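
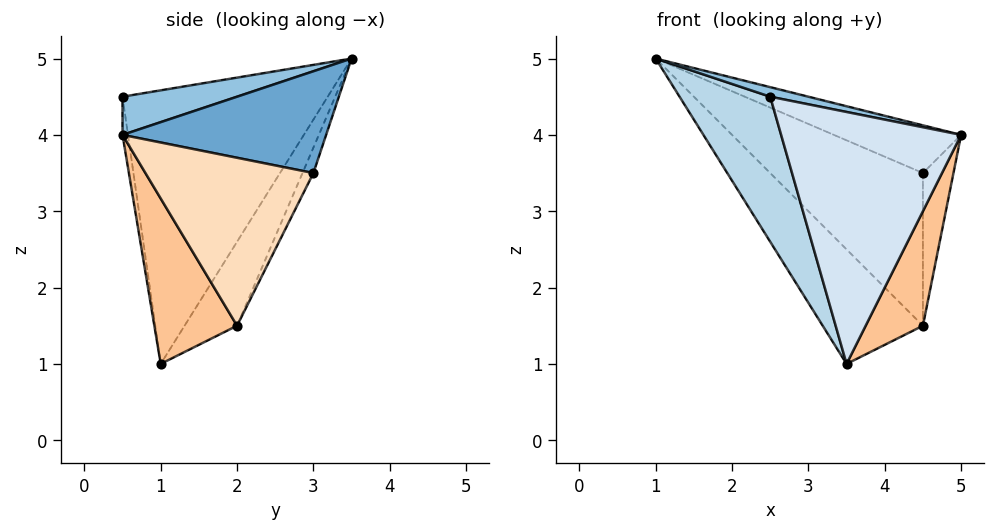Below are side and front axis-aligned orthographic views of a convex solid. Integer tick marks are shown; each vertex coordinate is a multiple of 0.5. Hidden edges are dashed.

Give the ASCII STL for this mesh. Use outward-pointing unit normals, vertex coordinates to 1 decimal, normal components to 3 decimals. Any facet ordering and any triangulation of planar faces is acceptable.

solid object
 facet normal 0.411 0.257 0.874
  outer loop
   vertex 4.5 3.0 3.5
   vertex 1.0 3.5 5.0
   vertex 5.0 0.5 4.0
  endloop
 endfacet
 facet normal 0.196 -0.065 0.978
  outer loop
   vertex 2.5 0.5 4.5
   vertex 5.0 0.5 4.0
   vertex 1.0 3.5 5.0
  endloop
 endfacet
 facet normal -0.871 -0.385 -0.304
  outer loop
   vertex 2.5 0.5 4.5
   vertex 1.0 3.5 5.0
   vertex 3.5 1.0 1.0
  endloop
 endfacet
 facet normal -0.030 -0.988 -0.150
  outer loop
   vertex 2.5 0.5 4.5
   vertex 3.5 1.0 1.0
   vertex 5.0 0.5 4.0
  endloop
 endfacet
 facet normal -0.355 0.677 -0.645
  outer loop
   vertex 4.5 2.0 1.5
   vertex 3.5 1.0 1.0
   vertex 1.0 3.5 5.0
  endloop
 endfacet
 facet normal -0.064 0.893 -0.446
  outer loop
   vertex 4.5 2.0 1.5
   vertex 1.0 3.5 5.0
   vertex 4.5 3.0 3.5
  endloop
 endfacet
 facet normal 0.734 -0.508 -0.451
  outer loop
   vertex 4.5 2.0 1.5
   vertex 5.0 0.5 4.0
   vertex 3.5 1.0 1.0
  endloop
 endfacet
 facet normal 0.980 0.178 -0.089
  outer loop
   vertex 4.5 2.0 1.5
   vertex 4.5 3.0 3.5
   vertex 5.0 0.5 4.0
  endloop
 endfacet
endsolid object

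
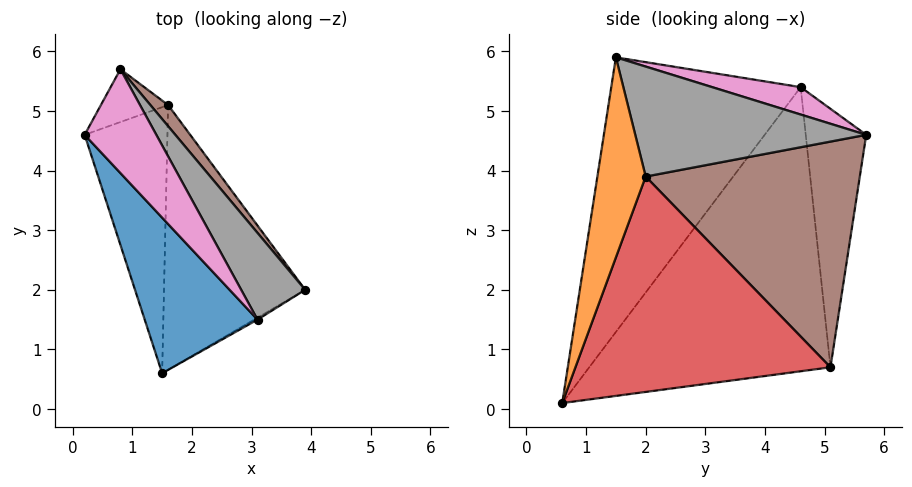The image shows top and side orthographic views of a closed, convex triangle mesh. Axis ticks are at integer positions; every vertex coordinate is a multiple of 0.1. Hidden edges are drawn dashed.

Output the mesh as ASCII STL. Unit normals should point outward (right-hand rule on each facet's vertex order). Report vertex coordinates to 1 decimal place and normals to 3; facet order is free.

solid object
 facet normal -0.721 -0.627 0.296
  outer loop
   vertex 3.1 1.5 5.9
   vertex 0.2 4.6 5.4
   vertex 1.5 0.6 0.1
  endloop
 endfacet
 facet normal 0.514 -0.858 -0.009
  outer loop
   vertex 3.1 1.5 5.9
   vertex 1.5 0.6 0.1
   vertex 3.9 2.0 3.9
  endloop
 endfacet
 facet normal -0.958 0.059 -0.279
  outer loop
   vertex 1.6 5.1 0.7
   vertex 1.5 0.6 0.1
   vertex 0.2 4.6 5.4
  endloop
 endfacet
 facet normal 0.835 0.054 -0.547
  outer loop
   vertex 1.6 5.1 0.7
   vertex 3.9 2.0 3.9
   vertex 1.5 0.6 0.1
  endloop
 endfacet
 facet normal -0.915 0.326 -0.238
  outer loop
   vertex 0.8 5.7 4.6
   vertex 1.6 5.1 0.7
   vertex 0.2 4.6 5.4
  endloop
 endfacet
 facet normal 0.771 0.634 0.061
  outer loop
   vertex 0.8 5.7 4.6
   vertex 3.9 2.0 3.9
   vertex 1.6 5.1 0.7
  endloop
 endfacet
 facet normal 0.321 0.436 0.841
  outer loop
   vertex 0.8 5.7 4.6
   vertex 0.2 4.6 5.4
   vertex 3.1 1.5 5.9
  endloop
 endfacet
 facet normal 0.732 0.532 0.426
  outer loop
   vertex 0.8 5.7 4.6
   vertex 3.1 1.5 5.9
   vertex 3.9 2.0 3.9
  endloop
 endfacet
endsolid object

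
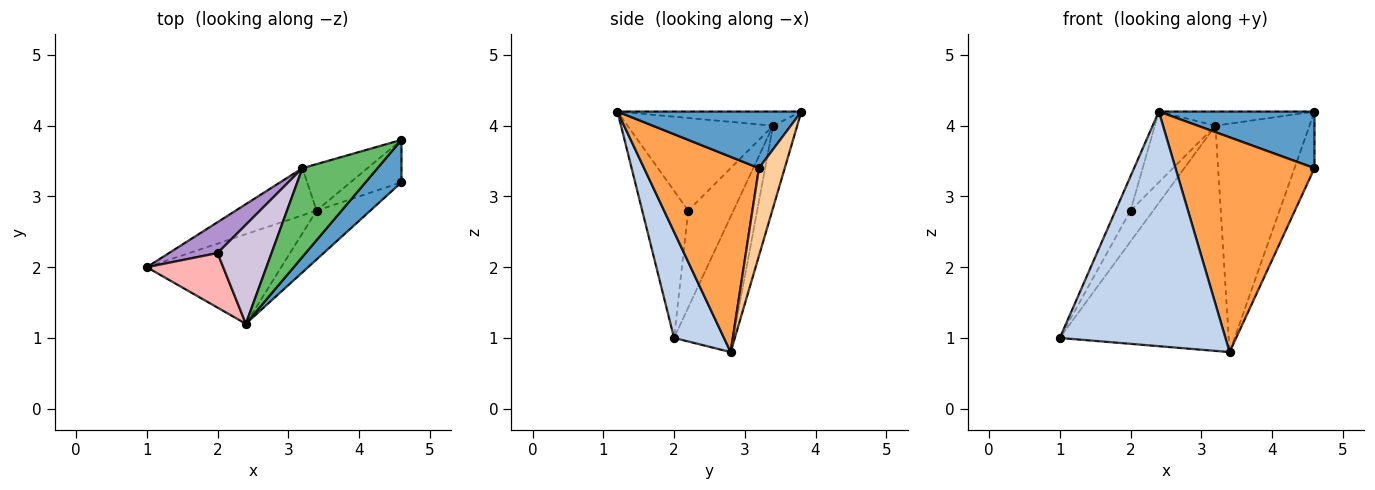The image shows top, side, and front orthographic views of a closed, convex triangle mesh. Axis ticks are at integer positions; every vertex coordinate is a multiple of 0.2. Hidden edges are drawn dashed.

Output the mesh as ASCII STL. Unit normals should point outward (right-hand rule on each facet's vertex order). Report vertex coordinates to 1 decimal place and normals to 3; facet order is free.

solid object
 facet normal 0.687 -0.581 0.436
  outer loop
   vertex 4.6 3.8 4.2
   vertex 2.4 1.2 4.2
   vertex 4.6 3.2 3.4
  endloop
 endfacet
 facet normal 0.271 -0.899 -0.343
  outer loop
   vertex 3.4 2.8 0.8
   vertex 2.4 1.2 4.2
   vertex 1.0 2.0 1.0
  endloop
 endfacet
 facet normal 0.627 -0.759 -0.173
  outer loop
   vertex 3.4 2.8 0.8
   vertex 4.6 3.2 3.4
   vertex 2.4 1.2 4.2
  endloop
 endfacet
 facet normal 0.719 0.556 -0.417
  outer loop
   vertex 3.4 2.8 0.8
   vertex 4.6 3.8 4.2
   vertex 4.6 3.2 3.4
  endloop
 endfacet
 facet normal -0.183 0.155 0.971
  outer loop
   vertex 3.2 3.4 4.0
   vertex 2.4 1.2 4.2
   vertex 4.6 3.8 4.2
  endloop
 endfacet
 facet normal -0.325 0.926 -0.194
  outer loop
   vertex 3.2 3.4 4.0
   vertex 3.4 2.8 0.8
   vertex 1.0 2.0 1.0
  endloop
 endfacet
 facet normal -0.244 0.950 -0.193
  outer loop
   vertex 3.2 3.4 4.0
   vertex 4.6 3.8 4.2
   vertex 3.4 2.8 0.8
  endloop
 endfacet
 facet normal -0.852 0.279 0.443
  outer loop
   vertex 2.0 2.2 2.8
   vertex 1.0 2.0 1.0
   vertex 2.4 1.2 4.2
  endloop
 endfacet
 facet normal -0.816 0.408 0.408
  outer loop
   vertex 2.0 2.2 2.8
   vertex 3.2 3.4 4.0
   vertex 1.0 2.0 1.0
  endloop
 endfacet
 facet normal -0.813 0.339 0.474
  outer loop
   vertex 2.0 2.2 2.8
   vertex 2.4 1.2 4.2
   vertex 3.2 3.4 4.0
  endloop
 endfacet
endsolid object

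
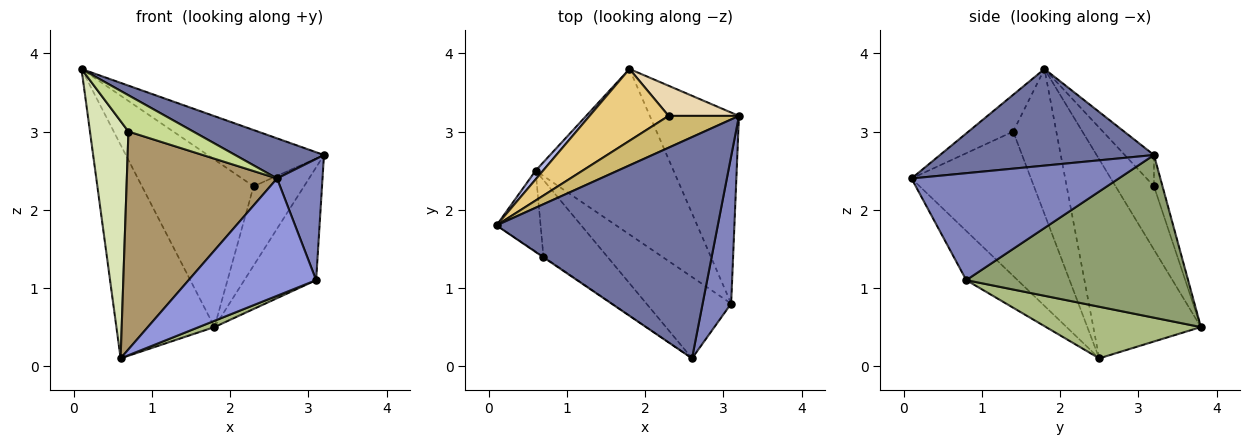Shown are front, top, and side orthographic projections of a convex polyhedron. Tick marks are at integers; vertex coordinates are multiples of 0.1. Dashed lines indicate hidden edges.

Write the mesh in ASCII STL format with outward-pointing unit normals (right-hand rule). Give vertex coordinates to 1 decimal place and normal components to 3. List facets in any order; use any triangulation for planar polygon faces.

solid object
 facet normal 0.395 -0.164 0.904
  outer loop
   vertex 2.6 0.1 2.4
   vertex 3.2 3.2 2.7
   vertex 0.1 1.8 3.8
  endloop
 endfacet
 facet normal 0.945 -0.207 0.252
  outer loop
   vertex 3.1 0.8 1.1
   vertex 3.2 3.2 2.7
   vertex 2.6 0.1 2.4
  endloop
 endfacet
 facet normal -0.314 -0.780 -0.541
  outer loop
   vertex 3.1 0.8 1.1
   vertex 2.6 0.1 2.4
   vertex 0.6 2.5 0.1
  endloop
 endfacet
 facet normal -0.739 0.673 0.028
  outer loop
   vertex 1.8 3.8 0.5
   vertex 0.6 2.5 0.1
   vertex 0.1 1.8 3.8
  endloop
 endfacet
 facet normal 0.844 0.273 -0.462
  outer loop
   vertex 1.8 3.8 0.5
   vertex 3.2 3.2 2.7
   vertex 3.1 0.8 1.1
  endloop
 endfacet
 facet normal 0.350 -0.035 -0.936
  outer loop
   vertex 1.8 3.8 0.5
   vertex 3.1 0.8 1.1
   vertex 0.6 2.5 0.1
  endloop
 endfacet
 facet normal -0.568 -0.823 -0.014
  outer loop
   vertex 0.7 1.4 3.0
   vertex 2.6 0.1 2.4
   vertex 0.1 1.8 3.8
  endloop
 endfacet
 facet normal -0.728 -0.649 -0.221
  outer loop
   vertex 0.7 1.4 3.0
   vertex 0.1 1.8 3.8
   vertex 0.6 2.5 0.1
  endloop
 endfacet
 facet normal -0.600 -0.755 -0.266
  outer loop
   vertex 0.7 1.4 3.0
   vertex 0.6 2.5 0.1
   vertex 2.6 0.1 2.4
  endloop
 endfacet
 facet normal -0.214 0.851 0.481
  outer loop
   vertex 2.3 3.2 2.3
   vertex 0.1 1.8 3.8
   vertex 3.2 3.2 2.7
  endloop
 endfacet
 facet normal -0.301 0.876 0.376
  outer loop
   vertex 2.3 3.2 2.3
   vertex 1.8 3.8 0.5
   vertex 0.1 1.8 3.8
  endloop
 endfacet
 facet normal -0.156 0.923 0.351
  outer loop
   vertex 2.3 3.2 2.3
   vertex 3.2 3.2 2.7
   vertex 1.8 3.8 0.5
  endloop
 endfacet
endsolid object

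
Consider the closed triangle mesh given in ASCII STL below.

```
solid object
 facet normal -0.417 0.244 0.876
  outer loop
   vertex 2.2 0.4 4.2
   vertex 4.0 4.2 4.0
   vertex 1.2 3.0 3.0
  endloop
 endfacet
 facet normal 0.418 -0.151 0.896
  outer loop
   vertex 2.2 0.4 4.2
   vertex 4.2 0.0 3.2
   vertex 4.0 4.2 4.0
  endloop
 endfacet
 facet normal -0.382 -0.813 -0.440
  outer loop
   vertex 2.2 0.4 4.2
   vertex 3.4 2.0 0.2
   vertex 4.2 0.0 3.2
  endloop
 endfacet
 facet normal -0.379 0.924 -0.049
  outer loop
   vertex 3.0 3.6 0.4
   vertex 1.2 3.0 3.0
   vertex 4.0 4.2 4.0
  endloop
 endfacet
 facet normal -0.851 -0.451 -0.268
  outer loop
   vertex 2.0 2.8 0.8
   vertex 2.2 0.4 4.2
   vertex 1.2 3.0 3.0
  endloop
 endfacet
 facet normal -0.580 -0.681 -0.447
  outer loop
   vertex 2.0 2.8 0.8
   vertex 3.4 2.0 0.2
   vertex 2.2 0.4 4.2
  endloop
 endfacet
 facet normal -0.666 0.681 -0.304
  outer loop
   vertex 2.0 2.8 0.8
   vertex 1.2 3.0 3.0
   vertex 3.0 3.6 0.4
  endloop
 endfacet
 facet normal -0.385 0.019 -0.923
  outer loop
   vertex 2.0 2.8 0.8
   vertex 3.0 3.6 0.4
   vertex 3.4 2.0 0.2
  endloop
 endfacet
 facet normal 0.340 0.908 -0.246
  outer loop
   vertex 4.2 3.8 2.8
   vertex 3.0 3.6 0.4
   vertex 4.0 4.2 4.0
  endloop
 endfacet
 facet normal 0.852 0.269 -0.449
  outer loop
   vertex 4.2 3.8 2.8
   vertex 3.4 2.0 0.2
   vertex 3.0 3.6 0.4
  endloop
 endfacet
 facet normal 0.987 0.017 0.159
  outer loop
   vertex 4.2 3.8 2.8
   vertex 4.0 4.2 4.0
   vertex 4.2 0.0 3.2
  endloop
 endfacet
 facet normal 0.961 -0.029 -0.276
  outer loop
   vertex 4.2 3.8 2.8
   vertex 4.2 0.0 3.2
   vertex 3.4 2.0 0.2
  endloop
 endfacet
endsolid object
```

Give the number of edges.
18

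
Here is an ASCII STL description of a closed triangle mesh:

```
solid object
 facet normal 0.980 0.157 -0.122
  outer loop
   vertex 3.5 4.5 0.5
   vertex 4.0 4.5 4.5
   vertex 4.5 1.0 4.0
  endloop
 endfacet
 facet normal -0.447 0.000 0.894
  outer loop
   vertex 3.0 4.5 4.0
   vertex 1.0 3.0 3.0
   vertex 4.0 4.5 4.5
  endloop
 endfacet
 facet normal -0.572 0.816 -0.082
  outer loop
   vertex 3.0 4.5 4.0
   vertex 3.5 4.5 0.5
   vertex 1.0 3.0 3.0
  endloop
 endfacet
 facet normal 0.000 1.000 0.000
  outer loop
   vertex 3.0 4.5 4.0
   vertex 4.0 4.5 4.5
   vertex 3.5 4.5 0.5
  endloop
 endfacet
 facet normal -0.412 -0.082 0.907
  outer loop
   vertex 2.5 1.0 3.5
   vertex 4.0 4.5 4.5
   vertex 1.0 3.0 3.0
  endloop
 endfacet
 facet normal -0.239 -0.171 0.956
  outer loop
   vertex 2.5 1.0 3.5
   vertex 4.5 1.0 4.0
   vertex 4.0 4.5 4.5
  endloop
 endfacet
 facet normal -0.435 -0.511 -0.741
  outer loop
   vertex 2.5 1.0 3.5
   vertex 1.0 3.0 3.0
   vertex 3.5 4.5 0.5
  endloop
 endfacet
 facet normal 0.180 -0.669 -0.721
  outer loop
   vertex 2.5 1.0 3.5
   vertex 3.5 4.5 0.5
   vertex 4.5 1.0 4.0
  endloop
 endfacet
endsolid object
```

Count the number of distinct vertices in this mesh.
6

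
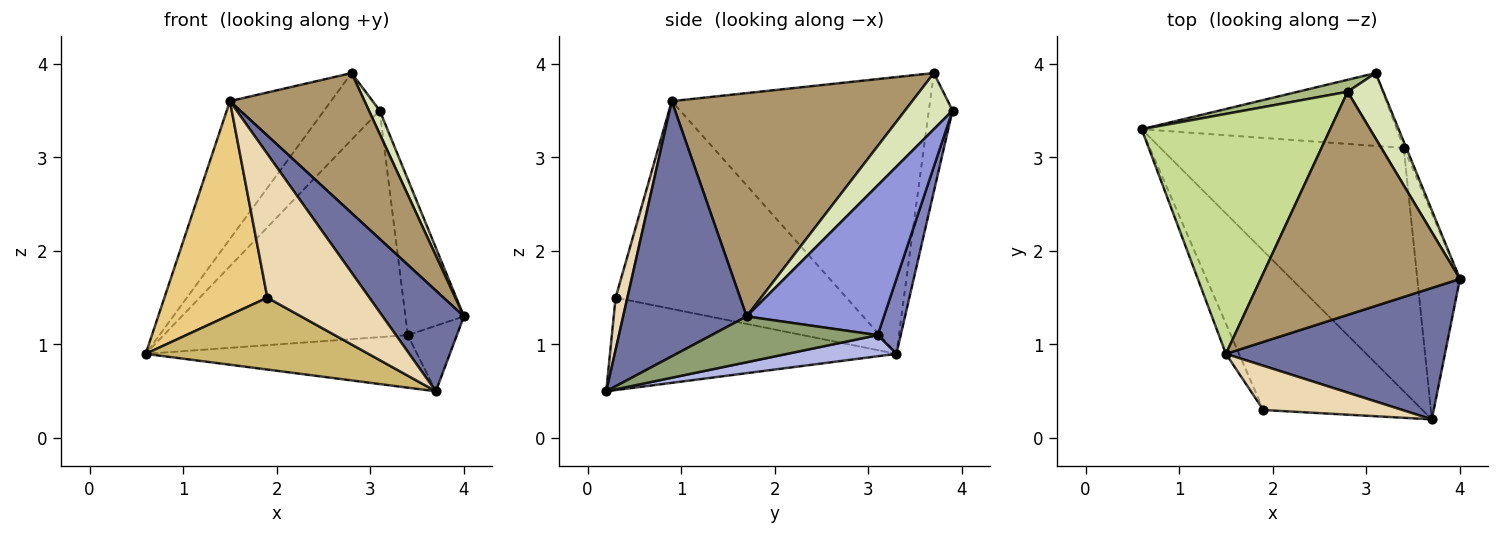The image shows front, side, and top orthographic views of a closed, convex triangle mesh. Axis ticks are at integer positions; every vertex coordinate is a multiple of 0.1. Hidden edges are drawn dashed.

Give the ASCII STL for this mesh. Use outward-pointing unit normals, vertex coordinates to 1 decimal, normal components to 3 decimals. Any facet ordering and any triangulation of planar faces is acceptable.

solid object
 facet normal 0.679 -0.447 0.583
  outer loop
   vertex 1.5 0.9 3.6
   vertex 3.7 0.2 0.5
   vertex 4.0 1.7 1.3
  endloop
 endfacet
 facet normal 0.090 0.948 -0.305
  outer loop
   vertex 3.4 3.1 1.1
   vertex 0.6 3.3 0.9
   vertex 3.1 3.9 3.5
  endloop
 endfacet
 facet normal 0.920 0.392 -0.016
  outer loop
   vertex 3.4 3.1 1.1
   vertex 3.1 3.9 3.5
   vertex 4.0 1.7 1.3
  endloop
 endfacet
 facet normal 0.085 0.210 -0.974
  outer loop
   vertex 3.4 3.1 1.1
   vertex 3.7 0.2 0.5
   vertex 0.6 3.3 0.9
  endloop
 endfacet
 facet normal 0.716 0.212 -0.665
  outer loop
   vertex 3.4 3.1 1.1
   vertex 4.0 1.7 1.3
   vertex 3.7 0.2 0.5
  endloop
 endfacet
 facet normal -0.387 0.907 0.163
  outer loop
   vertex 2.8 3.7 3.9
   vertex 3.1 3.9 3.5
   vertex 0.6 3.3 0.9
  endloop
 endfacet
 facet normal -0.786 0.308 0.536
  outer loop
   vertex 2.8 3.7 3.9
   vertex 0.6 3.3 0.9
   vertex 1.5 0.9 3.6
  endloop
 endfacet
 facet normal 0.829 -0.188 0.527
  outer loop
   vertex 2.8 3.7 3.9
   vertex 4.0 1.7 1.3
   vertex 3.1 3.9 3.5
  endloop
 endfacet
 facet normal 0.689 -0.385 0.614
  outer loop
   vertex 2.8 3.7 3.9
   vertex 1.5 0.9 3.6
   vertex 4.0 1.7 1.3
  endloop
 endfacet
 facet normal -0.468 -0.364 -0.806
  outer loop
   vertex 1.9 0.3 1.5
   vertex 0.6 3.3 0.9
   vertex 3.7 0.2 0.5
  endloop
 endfacet
 facet normal -0.912 -0.407 -0.058
  outer loop
   vertex 1.9 0.3 1.5
   vertex 1.5 0.9 3.6
   vertex 0.6 3.3 0.9
  endloop
 endfacet
 facet normal 0.110 -0.950 0.292
  outer loop
   vertex 1.9 0.3 1.5
   vertex 3.7 0.2 0.5
   vertex 1.5 0.9 3.6
  endloop
 endfacet
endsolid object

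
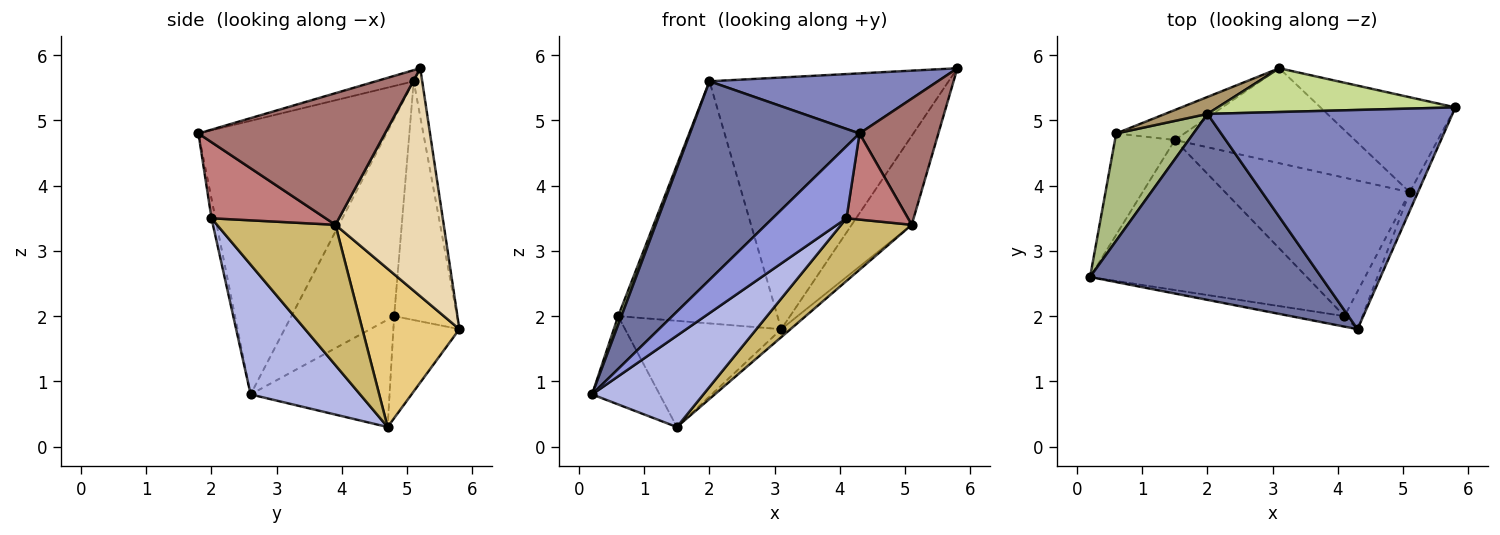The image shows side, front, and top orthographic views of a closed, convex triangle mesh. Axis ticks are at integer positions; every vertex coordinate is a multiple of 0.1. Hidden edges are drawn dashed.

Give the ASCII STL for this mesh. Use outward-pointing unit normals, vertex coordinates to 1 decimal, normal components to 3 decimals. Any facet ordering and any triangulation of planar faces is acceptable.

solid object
 facet normal -0.629 -0.567 0.531
  outer loop
   vertex 2.0 5.1 5.6
   vertex 0.2 2.6 0.8
   vertex 4.3 1.8 4.8
  endloop
 endfacet
 facet normal -0.044 -0.264 0.964
  outer loop
   vertex 2.0 5.1 5.6
   vertex 4.3 1.8 4.8
   vertex 5.8 5.2 5.8
  endloop
 endfacet
 facet normal -0.052 -0.988 -0.144
  outer loop
   vertex 4.1 2.0 3.5
   vertex 4.3 1.8 4.8
   vertex 0.2 2.6 0.8
  endloop
 endfacet
 facet normal 0.455 -0.463 -0.761
  outer loop
   vertex 4.1 2.0 3.5
   vertex 0.2 2.6 0.8
   vertex 1.5 4.7 0.3
  endloop
 endfacet
 facet normal -0.804 0.391 -0.449
  outer loop
   vertex 0.6 4.8 2.0
   vertex 1.5 4.7 0.3
   vertex 0.2 2.6 0.8
  endloop
 endfacet
 facet normal -0.931 -0.030 0.364
  outer loop
   vertex 0.6 4.8 2.0
   vertex 0.2 2.6 0.8
   vertex 2.0 5.1 5.6
  endloop
 endfacet
 facet normal -0.035 0.985 0.171
  outer loop
   vertex 3.1 5.8 1.8
   vertex 2.0 5.1 5.6
   vertex 5.8 5.2 5.8
  endloop
 endfacet
 facet normal -0.377 0.891 -0.252
  outer loop
   vertex 3.1 5.8 1.8
   vertex 1.5 4.7 0.3
   vertex 0.6 4.8 2.0
  endloop
 endfacet
 facet normal -0.366 0.928 0.065
  outer loop
   vertex 3.1 5.8 1.8
   vertex 0.6 4.8 2.0
   vertex 2.0 5.1 5.6
  endloop
 endfacet
 facet normal 0.569 -0.339 -0.749
  outer loop
   vertex 5.1 3.9 3.4
   vertex 4.1 2.0 3.5
   vertex 1.5 4.7 0.3
  endloop
 endfacet
 facet normal 0.659 0.063 -0.749
  outer loop
   vertex 5.1 3.9 3.4
   vertex 1.5 4.7 0.3
   vertex 3.1 5.8 1.8
  endloop
 endfacet
 facet normal 0.777 0.430 -0.460
  outer loop
   vertex 5.1 3.9 3.4
   vertex 3.1 5.8 1.8
   vertex 5.8 5.2 5.8
  endloop
 endfacet
 facet normal 0.920 -0.389 -0.058
  outer loop
   vertex 5.1 3.9 3.4
   vertex 5.8 5.2 5.8
   vertex 4.3 1.8 4.8
  endloop
 endfacet
 facet normal 0.862 -0.464 -0.204
  outer loop
   vertex 5.1 3.9 3.4
   vertex 4.3 1.8 4.8
   vertex 4.1 2.0 3.5
  endloop
 endfacet
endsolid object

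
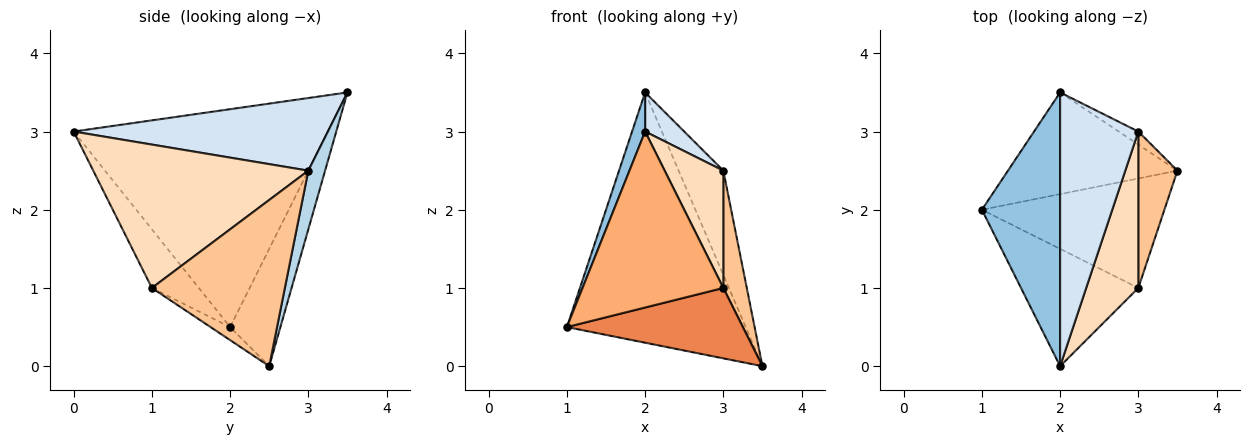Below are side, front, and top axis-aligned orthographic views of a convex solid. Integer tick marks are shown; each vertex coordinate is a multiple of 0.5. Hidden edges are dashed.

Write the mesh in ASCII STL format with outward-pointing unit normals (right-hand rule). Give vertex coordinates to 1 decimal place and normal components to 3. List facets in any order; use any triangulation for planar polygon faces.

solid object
 facet normal -0.252 0.897 -0.364
  outer loop
   vertex 2.0 3.5 3.5
   vertex 3.5 2.5 0.0
   vertex 1.0 2.0 0.5
  endloop
 endfacet
 facet normal -0.940 -0.048 0.337
  outer loop
   vertex 2.0 3.5 3.5
   vertex 1.0 2.0 0.5
   vertex 2.0 0.0 3.0
  endloop
 endfacet
 facet normal 0.349 0.930 -0.116
  outer loop
   vertex 3.0 3.0 2.5
   vertex 3.5 2.5 0.0
   vertex 2.0 3.5 3.5
  endloop
 endfacet
 facet normal 0.677 -0.104 0.729
  outer loop
   vertex 3.0 3.0 2.5
   vertex 2.0 3.5 3.5
   vertex 2.0 0.0 3.0
  endloop
 endfacet
 facet normal -0.060 -0.540 -0.840
  outer loop
   vertex 3.0 1.0 1.0
   vertex 1.0 2.0 0.5
   vertex 3.5 2.5 0.0
  endloop
 endfacet
 facet normal -0.267 -0.802 -0.535
  outer loop
   vertex 3.0 1.0 1.0
   vertex 2.0 0.0 3.0
   vertex 1.0 2.0 0.5
  endloop
 endfacet
 facet normal 0.959 -0.169 0.226
  outer loop
   vertex 3.0 1.0 1.0
   vertex 3.5 2.5 0.0
   vertex 3.0 3.0 2.5
  endloop
 endfacet
 facet normal 0.910 -0.248 0.331
  outer loop
   vertex 3.0 1.0 1.0
   vertex 3.0 3.0 2.5
   vertex 2.0 0.0 3.0
  endloop
 endfacet
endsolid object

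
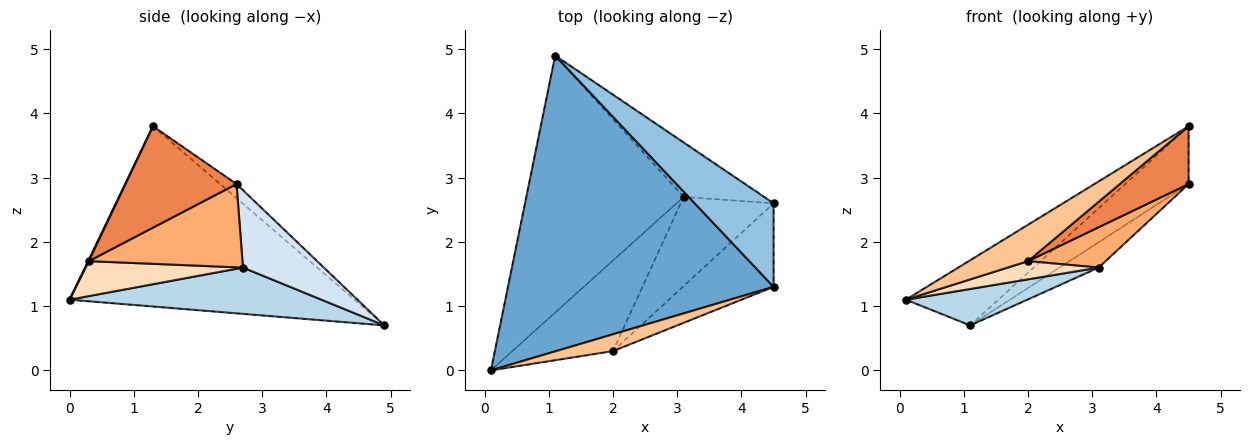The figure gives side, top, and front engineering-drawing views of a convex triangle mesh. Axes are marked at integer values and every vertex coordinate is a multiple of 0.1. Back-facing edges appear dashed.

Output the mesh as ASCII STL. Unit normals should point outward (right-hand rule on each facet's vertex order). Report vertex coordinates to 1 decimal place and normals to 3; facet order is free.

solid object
 facet normal -0.552 0.179 0.814
  outer loop
   vertex 4.5 1.3 3.8
   vertex 1.1 4.9 0.7
   vertex 0.1 0.0 1.1
  endloop
 endfacet
 facet normal -0.145 0.563 0.813
  outer loop
   vertex 4.5 1.3 3.8
   vertex 4.5 2.6 2.9
   vertex 1.1 4.9 0.7
  endloop
 endfacet
 facet normal 0.280 -0.135 -0.951
  outer loop
   vertex 3.1 2.7 1.6
   vertex 0.1 0.0 1.1
   vertex 1.1 4.9 0.7
  endloop
 endfacet
 facet normal 0.657 0.318 -0.683
  outer loop
   vertex 3.1 2.7 1.6
   vertex 1.1 4.9 0.7
   vertex 4.5 2.6 2.9
  endloop
 endfacet
 facet normal 0.676 -0.419 -0.606
  outer loop
   vertex 2.0 0.3 1.7
   vertex 4.5 2.6 2.9
   vertex 4.5 1.3 3.8
  endloop
 endfacet
 facet normal 0.632 -0.319 -0.706
  outer loop
   vertex 2.0 0.3 1.7
   vertex 3.1 2.7 1.6
   vertex 4.5 2.6 2.9
  endloop
 endfacet
 facet normal 0.011 -0.908 0.419
  outer loop
   vertex 2.0 0.3 1.7
   vertex 4.5 1.3 3.8
   vertex 0.1 0.0 1.1
  endloop
 endfacet
 facet normal 0.323 -0.186 -0.928
  outer loop
   vertex 2.0 0.3 1.7
   vertex 0.1 0.0 1.1
   vertex 3.1 2.7 1.6
  endloop
 endfacet
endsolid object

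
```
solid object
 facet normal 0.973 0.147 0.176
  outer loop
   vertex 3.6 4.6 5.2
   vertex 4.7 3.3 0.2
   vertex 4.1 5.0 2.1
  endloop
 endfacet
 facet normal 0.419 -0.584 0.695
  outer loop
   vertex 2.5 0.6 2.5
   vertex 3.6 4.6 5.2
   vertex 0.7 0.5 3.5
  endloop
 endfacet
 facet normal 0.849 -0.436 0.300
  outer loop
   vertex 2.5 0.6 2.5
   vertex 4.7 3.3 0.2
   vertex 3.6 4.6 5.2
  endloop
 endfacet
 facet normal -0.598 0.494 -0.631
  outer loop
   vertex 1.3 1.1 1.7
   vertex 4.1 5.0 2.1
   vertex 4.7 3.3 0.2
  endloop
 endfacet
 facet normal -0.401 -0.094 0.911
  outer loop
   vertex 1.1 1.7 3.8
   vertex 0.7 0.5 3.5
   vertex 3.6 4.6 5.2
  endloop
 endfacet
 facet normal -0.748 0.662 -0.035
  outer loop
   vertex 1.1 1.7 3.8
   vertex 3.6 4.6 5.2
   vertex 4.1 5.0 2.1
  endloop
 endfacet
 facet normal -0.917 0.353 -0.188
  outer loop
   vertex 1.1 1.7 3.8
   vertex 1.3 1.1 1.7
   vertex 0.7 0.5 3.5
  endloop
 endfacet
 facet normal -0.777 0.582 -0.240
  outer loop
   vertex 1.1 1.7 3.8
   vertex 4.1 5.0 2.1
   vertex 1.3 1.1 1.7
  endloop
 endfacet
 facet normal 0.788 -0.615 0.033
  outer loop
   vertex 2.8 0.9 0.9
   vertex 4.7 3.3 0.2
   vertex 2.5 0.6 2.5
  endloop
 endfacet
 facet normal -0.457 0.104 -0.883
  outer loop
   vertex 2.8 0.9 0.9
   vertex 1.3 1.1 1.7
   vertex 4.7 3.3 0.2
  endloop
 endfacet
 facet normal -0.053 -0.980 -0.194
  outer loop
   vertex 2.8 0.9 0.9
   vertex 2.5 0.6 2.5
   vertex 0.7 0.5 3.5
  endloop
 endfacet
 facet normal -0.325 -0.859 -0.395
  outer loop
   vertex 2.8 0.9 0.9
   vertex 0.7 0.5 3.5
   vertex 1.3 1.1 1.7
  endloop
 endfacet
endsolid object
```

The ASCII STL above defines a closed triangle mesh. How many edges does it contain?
18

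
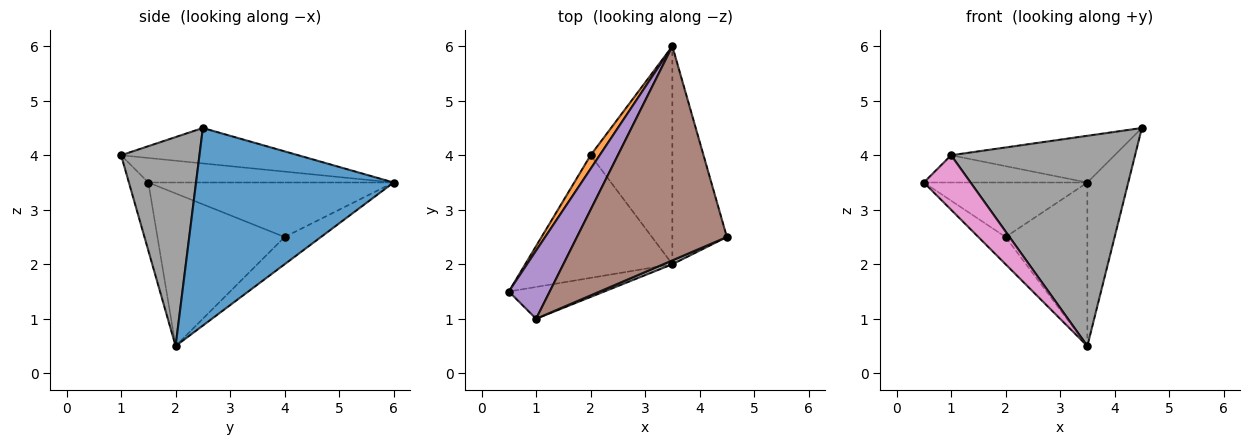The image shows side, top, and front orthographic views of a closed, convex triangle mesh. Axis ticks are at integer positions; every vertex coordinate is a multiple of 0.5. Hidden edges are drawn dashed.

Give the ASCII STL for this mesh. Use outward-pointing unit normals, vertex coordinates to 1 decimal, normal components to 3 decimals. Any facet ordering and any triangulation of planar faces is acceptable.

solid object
 facet normal 0.945 0.196 -0.261
  outer loop
   vertex 3.5 2.0 0.5
   vertex 3.5 6.0 3.5
   vertex 4.5 2.5 4.5
  endloop
 endfacet
 facet normal -0.824 0.549 0.137
  outer loop
   vertex 2.0 4.0 2.5
   vertex 0.5 1.5 3.5
   vertex 3.5 6.0 3.5
  endloop
 endfacet
 facet normal -0.711 0.152 -0.686
  outer loop
   vertex 2.0 4.0 2.5
   vertex 3.5 2.0 0.5
   vertex 0.5 1.5 3.5
  endloop
 endfacet
 facet normal -0.258 0.580 -0.773
  outer loop
   vertex 2.0 4.0 2.5
   vertex 3.5 6.0 3.5
   vertex 3.5 2.0 0.5
  endloop
 endfacet
 facet normal -0.487 0.324 0.811
  outer loop
   vertex 1.0 1.0 4.0
   vertex 3.5 6.0 3.5
   vertex 0.5 1.5 3.5
  endloop
 endfacet
 facet normal -0.225 0.208 0.952
  outer loop
   vertex 1.0 1.0 4.0
   vertex 4.5 2.5 4.5
   vertex 3.5 6.0 3.5
  endloop
 endfacet
 facet normal -0.339 -0.813 -0.474
  outer loop
   vertex 1.0 1.0 4.0
   vertex 0.5 1.5 3.5
   vertex 3.5 2.0 0.5
  endloop
 endfacet
 facet normal 0.392 -0.920 0.017
  outer loop
   vertex 1.0 1.0 4.0
   vertex 3.5 2.0 0.5
   vertex 4.5 2.5 4.5
  endloop
 endfacet
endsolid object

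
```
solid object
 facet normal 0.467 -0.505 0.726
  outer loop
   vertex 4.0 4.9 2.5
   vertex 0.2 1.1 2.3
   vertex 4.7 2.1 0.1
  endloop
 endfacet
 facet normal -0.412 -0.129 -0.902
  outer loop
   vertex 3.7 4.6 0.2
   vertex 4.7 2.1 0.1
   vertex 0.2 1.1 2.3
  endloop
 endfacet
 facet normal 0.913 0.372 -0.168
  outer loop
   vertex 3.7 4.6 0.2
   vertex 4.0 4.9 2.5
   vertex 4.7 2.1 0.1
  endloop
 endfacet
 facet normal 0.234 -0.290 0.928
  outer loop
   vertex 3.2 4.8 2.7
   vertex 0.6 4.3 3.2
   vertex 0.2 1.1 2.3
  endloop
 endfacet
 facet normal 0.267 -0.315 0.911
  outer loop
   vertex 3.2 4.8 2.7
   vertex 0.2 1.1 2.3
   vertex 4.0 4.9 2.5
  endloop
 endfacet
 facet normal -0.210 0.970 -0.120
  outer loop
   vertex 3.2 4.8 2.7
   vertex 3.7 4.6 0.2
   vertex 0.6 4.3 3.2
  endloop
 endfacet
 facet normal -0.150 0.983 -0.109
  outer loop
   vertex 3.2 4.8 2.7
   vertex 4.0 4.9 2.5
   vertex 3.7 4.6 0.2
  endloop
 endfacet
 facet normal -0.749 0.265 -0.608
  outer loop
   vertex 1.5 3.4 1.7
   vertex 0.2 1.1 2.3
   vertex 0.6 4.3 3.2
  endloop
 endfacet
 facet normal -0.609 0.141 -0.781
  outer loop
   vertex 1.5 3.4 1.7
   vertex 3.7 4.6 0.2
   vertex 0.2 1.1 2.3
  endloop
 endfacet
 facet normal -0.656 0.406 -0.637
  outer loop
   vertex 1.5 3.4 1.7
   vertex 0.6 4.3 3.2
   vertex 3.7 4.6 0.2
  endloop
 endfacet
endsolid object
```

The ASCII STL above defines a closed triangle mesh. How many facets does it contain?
10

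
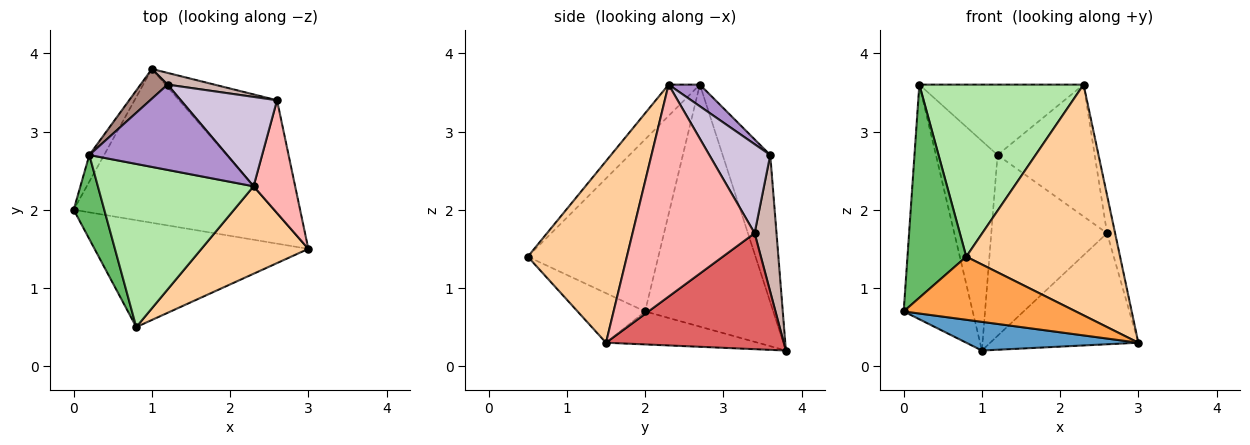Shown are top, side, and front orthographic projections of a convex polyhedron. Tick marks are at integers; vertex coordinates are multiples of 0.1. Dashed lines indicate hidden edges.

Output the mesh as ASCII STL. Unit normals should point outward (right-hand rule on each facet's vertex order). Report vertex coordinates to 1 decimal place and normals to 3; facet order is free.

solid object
 facet normal -0.160 -0.181 -0.970
  outer loop
   vertex 1.0 3.8 0.2
   vertex 3.0 1.5 0.3
   vertex 0.0 2.0 0.7
  endloop
 endfacet
 facet normal -0.879 0.474 -0.054
  outer loop
   vertex 0.2 2.7 3.6
   vertex 1.0 3.8 0.2
   vertex 0.0 2.0 0.7
  endloop
 endfacet
 facet normal -0.196 -0.498 -0.845
  outer loop
   vertex 0.8 0.5 1.4
   vertex 0.0 2.0 0.7
   vertex 3.0 1.5 0.3
  endloop
 endfacet
 facet normal 0.516 -0.801 0.304
  outer loop
   vertex 0.8 0.5 1.4
   vertex 3.0 1.5 0.3
   vertex 2.3 2.3 3.6
  endloop
 endfacet
 facet normal -0.900 -0.405 0.160
  outer loop
   vertex 0.8 0.5 1.4
   vertex 0.2 2.7 3.6
   vertex 0.0 2.0 0.7
  endloop
 endfacet
 facet normal -0.137 -0.719 0.682
  outer loop
   vertex 0.8 0.5 1.4
   vertex 2.3 2.3 3.6
   vertex 0.2 2.7 3.6
  endloop
 endfacet
 facet normal 0.645 0.537 -0.544
  outer loop
   vertex 2.6 3.4 1.7
   vertex 3.0 1.5 0.3
   vertex 1.0 3.8 0.2
  endloop
 endfacet
 facet normal 0.979 0.065 0.192
  outer loop
   vertex 2.6 3.4 1.7
   vertex 2.3 2.3 3.6
   vertex 3.0 1.5 0.3
  endloop
 endfacet
 facet normal 0.120 0.632 0.766
  outer loop
   vertex 1.2 3.6 2.7
   vertex 0.2 2.7 3.6
   vertex 2.3 2.3 3.6
  endloop
 endfacet
 facet normal 0.461 0.735 0.498
  outer loop
   vertex 1.2 3.6 2.7
   vertex 2.3 2.3 3.6
   vertex 2.6 3.4 1.7
  endloop
 endfacet
 facet normal -0.607 0.786 0.112
  outer loop
   vertex 1.2 3.6 2.7
   vertex 1.0 3.8 0.2
   vertex 0.2 2.7 3.6
  endloop
 endfacet
 facet normal 0.186 0.981 0.064
  outer loop
   vertex 1.2 3.6 2.7
   vertex 2.6 3.4 1.7
   vertex 1.0 3.8 0.2
  endloop
 endfacet
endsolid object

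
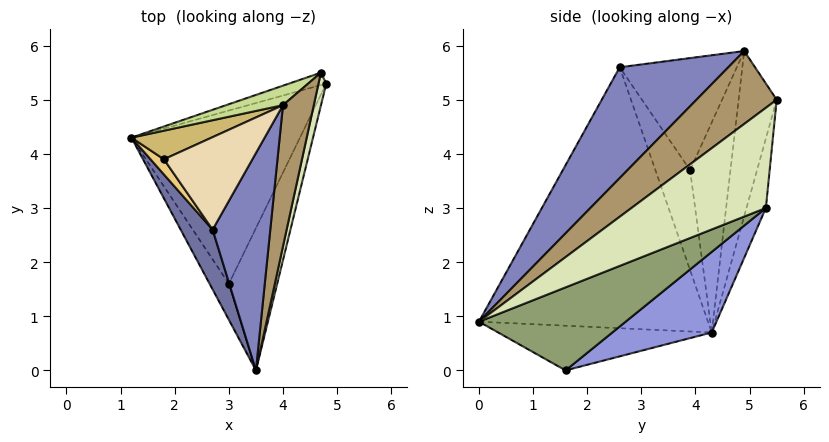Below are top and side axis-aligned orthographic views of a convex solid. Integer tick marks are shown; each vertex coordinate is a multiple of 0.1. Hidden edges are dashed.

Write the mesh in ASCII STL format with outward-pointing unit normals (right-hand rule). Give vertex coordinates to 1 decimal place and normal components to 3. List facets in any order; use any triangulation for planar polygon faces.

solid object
 facet normal -0.879 -0.465 0.108
  outer loop
   vertex 2.7 2.6 5.6
   vertex 1.2 4.3 0.7
   vertex 3.5 0.0 0.9
  endloop
 endfacet
 facet normal 0.773 -0.490 0.403
  outer loop
   vertex 2.7 2.6 5.6
   vertex 3.5 0.0 0.9
   vertex 4.0 4.9 5.9
  endloop
 endfacet
 facet normal 0.383 0.462 -0.800
  outer loop
   vertex 3.0 1.6 0.0
   vertex 1.2 4.3 0.7
   vertex 4.8 5.3 3.0
  endloop
 endfacet
 facet normal -0.818 -0.454 -0.353
  outer loop
   vertex 3.0 1.6 0.0
   vertex 3.5 0.0 0.9
   vertex 1.2 4.3 0.7
  endloop
 endfacet
 facet normal 0.864 -0.013 -0.503
  outer loop
   vertex 3.0 1.6 0.0
   vertex 4.8 5.3 3.0
   vertex 3.5 0.0 0.9
  endloop
 endfacet
 facet normal -0.202 0.974 -0.107
  outer loop
   vertex 4.7 5.5 5.0
   vertex 4.8 5.3 3.0
   vertex 1.2 4.3 0.7
  endloop
 endfacet
 facet normal -0.503 0.847 0.173
  outer loop
   vertex 4.7 5.5 5.0
   vertex 1.2 4.3 0.7
   vertex 4.0 4.9 5.9
  endloop
 endfacet
 facet normal 0.961 -0.265 0.075
  outer loop
   vertex 4.7 5.5 5.0
   vertex 3.5 0.0 0.9
   vertex 4.8 5.3 3.0
  endloop
 endfacet
 facet normal 0.827 -0.441 0.349
  outer loop
   vertex 4.7 5.5 5.0
   vertex 4.0 4.9 5.9
   vertex 3.5 0.0 0.9
  endloop
 endfacet
 facet normal -0.578 0.786 0.220
  outer loop
   vertex 1.8 3.9 3.7
   vertex 4.0 4.9 5.9
   vertex 1.2 4.3 0.7
  endloop
 endfacet
 facet normal -0.889 -0.442 0.119
  outer loop
   vertex 1.8 3.9 3.7
   vertex 1.2 4.3 0.7
   vertex 2.7 2.6 5.6
  endloop
 endfacet
 facet normal -0.738 0.341 0.583
  outer loop
   vertex 1.8 3.9 3.7
   vertex 2.7 2.6 5.6
   vertex 4.0 4.9 5.9
  endloop
 endfacet
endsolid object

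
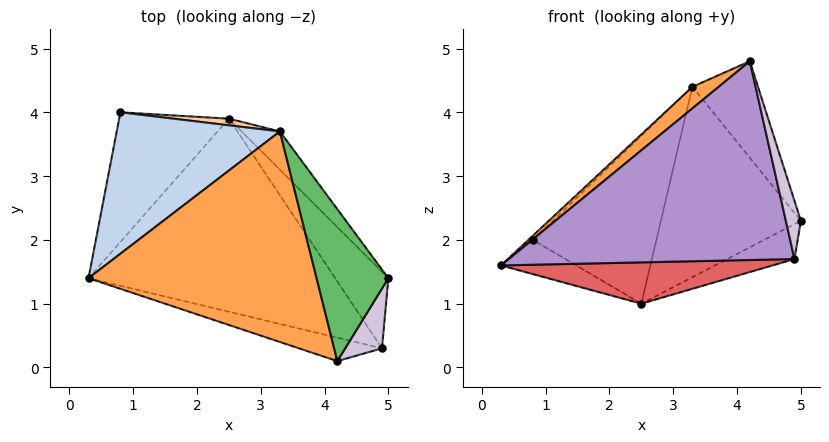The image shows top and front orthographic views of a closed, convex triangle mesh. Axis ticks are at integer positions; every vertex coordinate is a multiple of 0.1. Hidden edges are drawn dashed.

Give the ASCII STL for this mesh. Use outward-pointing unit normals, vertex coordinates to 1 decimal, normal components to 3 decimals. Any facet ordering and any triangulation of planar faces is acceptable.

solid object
 facet normal -0.484 0.223 -0.846
  outer loop
   vertex 2.5 3.9 1.0
   vertex 0.3 1.4 1.6
   vertex 0.8 4.0 2.0
  endloop
 endfacet
 facet normal -0.691 0.022 0.723
  outer loop
   vertex 3.3 3.7 4.4
   vertex 0.8 4.0 2.0
   vertex 0.3 1.4 1.6
  endloop
 endfacet
 facet normal -0.648 -0.078 0.758
  outer loop
   vertex 3.3 3.7 4.4
   vertex 0.3 1.4 1.6
   vertex 4.2 0.1 4.8
  endloop
 endfacet
 facet normal 0.082 0.996 0.039
  outer loop
   vertex 3.3 3.7 4.4
   vertex 2.5 3.9 1.0
   vertex 0.8 4.0 2.0
  endloop
 endfacet
 facet normal 0.870 0.264 0.416
  outer loop
   vertex 3.3 3.7 4.4
   vertex 4.2 0.1 4.8
   vertex 5.0 1.4 2.3
  endloop
 endfacet
 facet normal 0.735 0.665 -0.134
  outer loop
   vertex 3.3 3.7 4.4
   vertex 5.0 1.4 2.3
   vertex 2.5 3.9 1.0
  endloop
 endfacet
 facet normal -0.029 -0.209 -0.977
  outer loop
   vertex 4.9 0.3 1.7
   vertex 0.3 1.4 1.6
   vertex 2.5 3.9 1.0
  endloop
 endfacet
 facet normal 0.664 0.311 -0.680
  outer loop
   vertex 4.9 0.3 1.7
   vertex 2.5 3.9 1.0
   vertex 5.0 1.4 2.3
  endloop
 endfacet
 facet normal -0.229 -0.967 -0.114
  outer loop
   vertex 4.9 0.3 1.7
   vertex 4.2 0.1 4.8
   vertex 0.3 1.4 1.6
  endloop
 endfacet
 facet normal 0.959 -0.198 0.204
  outer loop
   vertex 4.9 0.3 1.7
   vertex 5.0 1.4 2.3
   vertex 4.2 0.1 4.8
  endloop
 endfacet
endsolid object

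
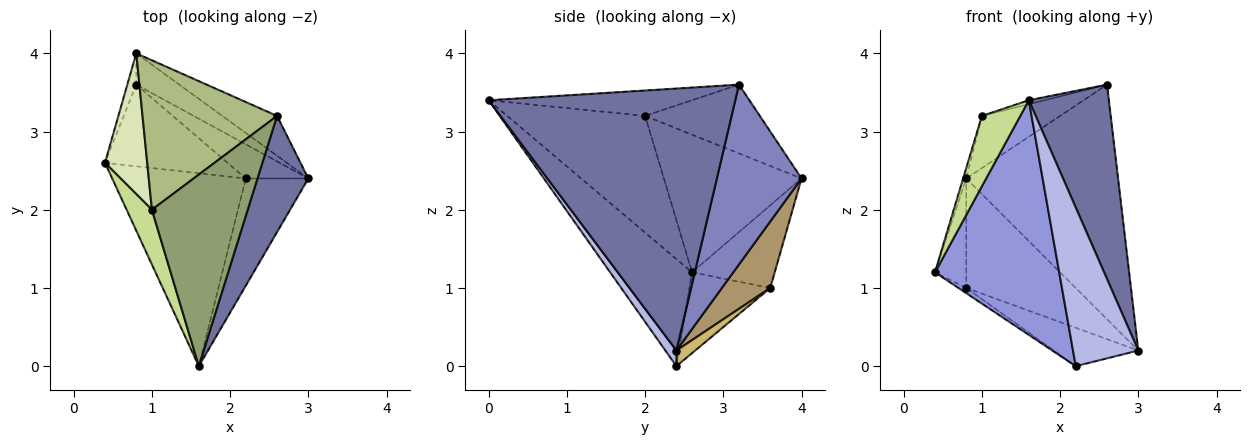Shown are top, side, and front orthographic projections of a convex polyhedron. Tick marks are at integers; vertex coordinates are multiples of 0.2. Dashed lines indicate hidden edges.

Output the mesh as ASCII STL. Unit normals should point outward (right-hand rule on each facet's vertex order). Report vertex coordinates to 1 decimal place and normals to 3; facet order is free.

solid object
 facet normal 0.935 -0.304 0.181
  outer loop
   vertex 2.6 3.2 3.6
   vertex 1.6 0.0 3.4
   vertex 3.0 2.4 0.2
  endloop
 endfacet
 facet normal 0.482 0.864 -0.147
  outer loop
   vertex 0.8 4.0 2.4
   vertex 2.6 3.2 3.6
   vertex 3.0 2.4 0.2
  endloop
 endfacet
 facet normal -0.454 -0.688 -0.566
  outer loop
   vertex 2.2 2.4 0.0
   vertex 1.6 0.0 3.4
   vertex 0.4 2.6 1.2
  endloop
 endfacet
 facet normal 0.139 -0.820 -0.555
  outer loop
   vertex 2.2 2.4 0.0
   vertex 3.0 2.4 0.2
   vertex 1.6 0.0 3.4
  endloop
 endfacet
 facet normal -0.256 0.020 0.966
  outer loop
   vertex 1.0 2.0 3.2
   vertex 1.6 0.0 3.4
   vertex 2.6 3.2 3.6
  endloop
 endfacet
 facet normal -0.435 0.297 0.850
  outer loop
   vertex 1.0 2.0 3.2
   vertex 2.6 3.2 3.6
   vertex 0.8 4.0 2.4
  endloop
 endfacet
 facet normal -0.943 -0.263 0.204
  outer loop
   vertex 1.0 2.0 3.2
   vertex 0.4 2.6 1.2
   vertex 1.6 0.0 3.4
  endloop
 endfacet
 facet normal -0.956 0.022 0.293
  outer loop
   vertex 1.0 2.0 3.2
   vertex 0.8 4.0 2.4
   vertex 0.4 2.6 1.2
  endloop
 endfacet
 facet normal 0.391 0.885 -0.253
  outer loop
   vertex 0.8 3.6 1.0
   vertex 0.8 4.0 2.4
   vertex 3.0 2.4 0.2
  endloop
 endfacet
 facet normal 0.164 0.737 -0.655
  outer loop
   vertex 0.8 3.6 1.0
   vertex 3.0 2.4 0.2
   vertex 2.2 2.4 0.0
  endloop
 endfacet
 facet normal -0.931 0.352 -0.101
  outer loop
   vertex 0.8 3.6 1.0
   vertex 0.4 2.6 1.2
   vertex 0.8 4.0 2.4
  endloop
 endfacet
 facet normal -0.550 0.053 -0.834
  outer loop
   vertex 0.8 3.6 1.0
   vertex 2.2 2.4 0.0
   vertex 0.4 2.6 1.2
  endloop
 endfacet
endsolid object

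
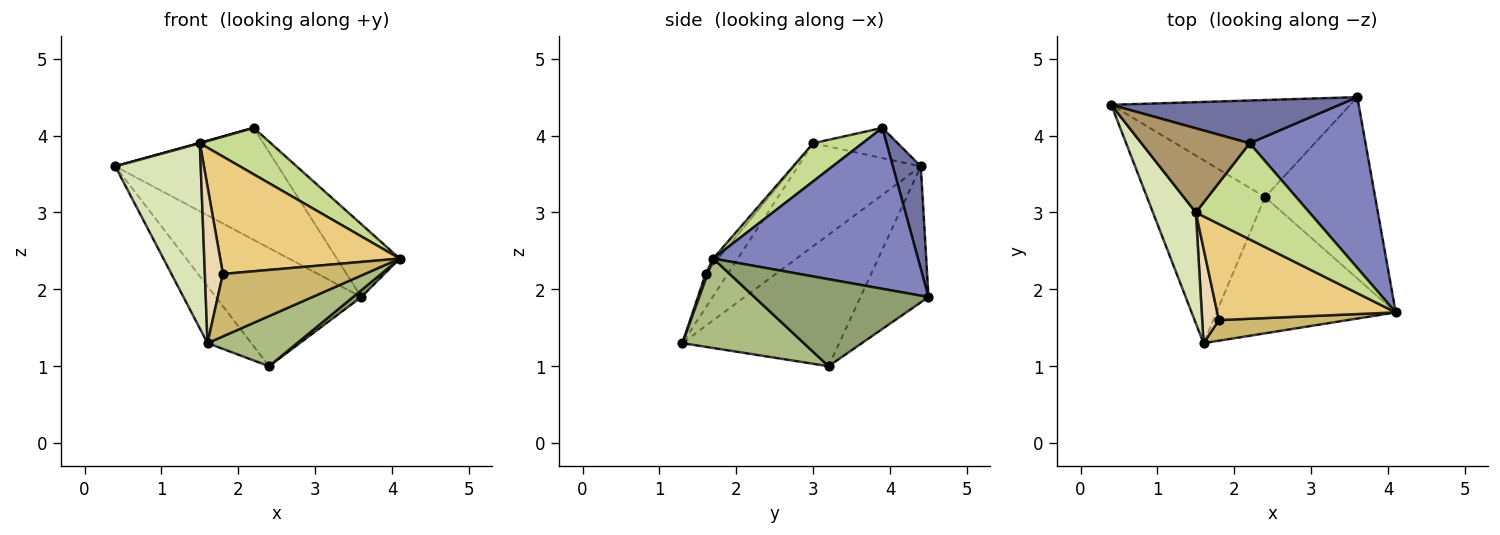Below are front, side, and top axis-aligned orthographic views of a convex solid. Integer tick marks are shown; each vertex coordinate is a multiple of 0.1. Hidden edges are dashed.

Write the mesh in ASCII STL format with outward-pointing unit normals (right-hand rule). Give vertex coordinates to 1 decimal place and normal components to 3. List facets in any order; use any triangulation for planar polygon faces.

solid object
 facet normal 0.158 0.922 0.352
  outer loop
   vertex 2.2 3.9 4.1
   vertex 3.6 4.5 1.9
   vertex 0.4 4.4 3.6
  endloop
 endfacet
 facet normal 0.787 0.242 0.567
  outer loop
   vertex 2.2 3.9 4.1
   vertex 4.1 1.7 2.4
   vertex 3.6 4.5 1.9
  endloop
 endfacet
 facet normal -0.340 0.727 -0.597
  outer loop
   vertex 2.4 3.2 1.0
   vertex 0.4 4.4 3.6
   vertex 3.6 4.5 1.9
  endloop
 endfacet
 facet normal -0.728 0.203 -0.654
  outer loop
   vertex 2.4 3.2 1.0
   vertex 1.6 1.3 1.3
   vertex 0.4 4.4 3.6
  endloop
 endfacet
 facet normal 0.620 -0.029 -0.784
  outer loop
   vertex 2.4 3.2 1.0
   vertex 3.6 4.5 1.9
   vertex 4.1 1.7 2.4
  endloop
 endfacet
 facet normal 0.424 -0.313 -0.850
  outer loop
   vertex 2.4 3.2 1.0
   vertex 4.1 1.7 2.4
   vertex 1.6 1.3 1.3
  endloop
 endfacet
 facet normal 0.289 -0.416 0.862
  outer loop
   vertex 1.5 3.0 3.9
   vertex 4.1 1.7 2.4
   vertex 2.2 3.9 4.1
  endloop
 endfacet
 facet normal -0.776 -0.541 0.324
  outer loop
   vertex 1.5 3.0 3.9
   vertex 0.4 4.4 3.6
   vertex 1.6 1.3 1.3
  endloop
 endfacet
 facet normal -0.269 -0.005 0.963
  outer loop
   vertex 1.5 3.0 3.9
   vertex 2.2 3.9 4.1
   vertex 0.4 4.4 3.6
  endloop
 endfacet
 facet normal 0.014 -0.950 0.313
  outer loop
   vertex 1.8 1.6 2.2
   vertex 1.6 1.3 1.3
   vertex 4.1 1.7 2.4
  endloop
 endfacet
 facet normal -0.021 -0.774 0.633
  outer loop
   vertex 1.8 1.6 2.2
   vertex 4.1 1.7 2.4
   vertex 1.5 3.0 3.9
  endloop
 endfacet
 facet normal -0.725 -0.589 0.357
  outer loop
   vertex 1.8 1.6 2.2
   vertex 1.5 3.0 3.9
   vertex 1.6 1.3 1.3
  endloop
 endfacet
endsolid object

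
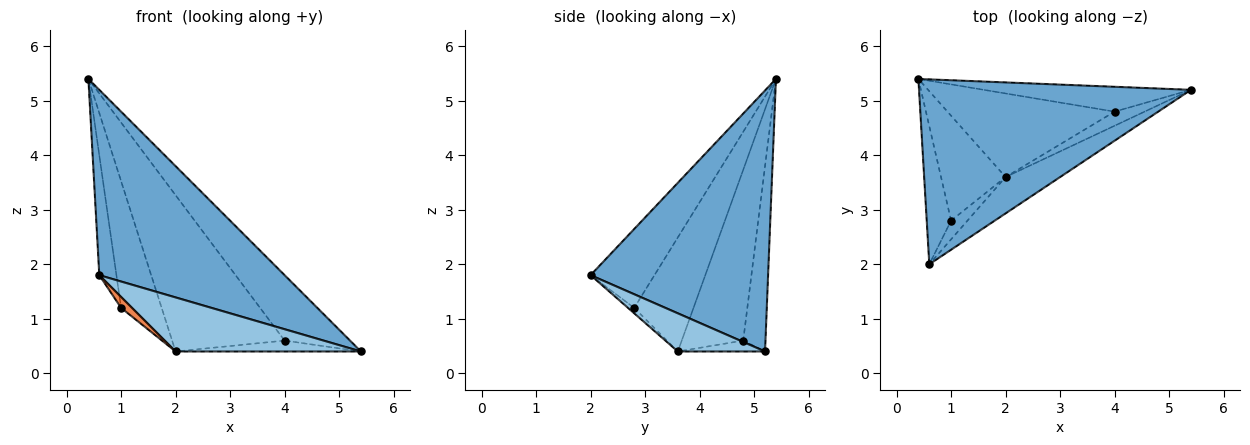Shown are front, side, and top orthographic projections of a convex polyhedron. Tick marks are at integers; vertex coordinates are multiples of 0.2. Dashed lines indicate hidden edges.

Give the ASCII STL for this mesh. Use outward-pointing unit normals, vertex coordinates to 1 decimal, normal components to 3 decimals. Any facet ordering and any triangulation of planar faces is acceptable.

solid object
 facet normal 0.561 -0.586 0.585
  outer loop
   vertex 0.6 2.0 1.8
   vertex 5.4 5.2 0.4
   vertex 0.4 5.4 5.4
  endloop
 endfacet
 facet normal 0.364 -0.773 -0.520
  outer loop
   vertex 2.0 3.6 0.4
   vertex 5.4 5.2 0.4
   vertex 0.6 2.0 1.8
  endloop
 endfacet
 facet normal -0.926 0.248 -0.286
  outer loop
   vertex 1.0 2.8 1.2
   vertex 0.6 2.0 1.8
   vertex 0.4 5.4 5.4
  endloop
 endfacet
 facet normal -0.748 0.511 -0.423
  outer loop
   vertex 1.0 2.8 1.2
   vertex 0.4 5.4 5.4
   vertex 2.0 3.6 0.4
  endloop
 endfacet
 facet normal -0.277 -0.484 -0.830
  outer loop
   vertex 1.0 2.8 1.2
   vertex 2.0 3.6 0.4
   vertex 0.6 2.0 1.8
  endloop
 endfacet
 facet normal -0.303 0.891 -0.339
  outer loop
   vertex 4.0 4.8 0.6
   vertex 0.4 5.4 5.4
   vertex 5.4 5.2 0.4
  endloop
 endfacet
 facet normal -0.434 0.794 -0.425
  outer loop
   vertex 4.0 4.8 0.6
   vertex 2.0 3.6 0.4
   vertex 0.4 5.4 5.4
  endloop
 endfacet
 facet normal -0.277 0.588 -0.760
  outer loop
   vertex 4.0 4.8 0.6
   vertex 5.4 5.2 0.4
   vertex 2.0 3.6 0.4
  endloop
 endfacet
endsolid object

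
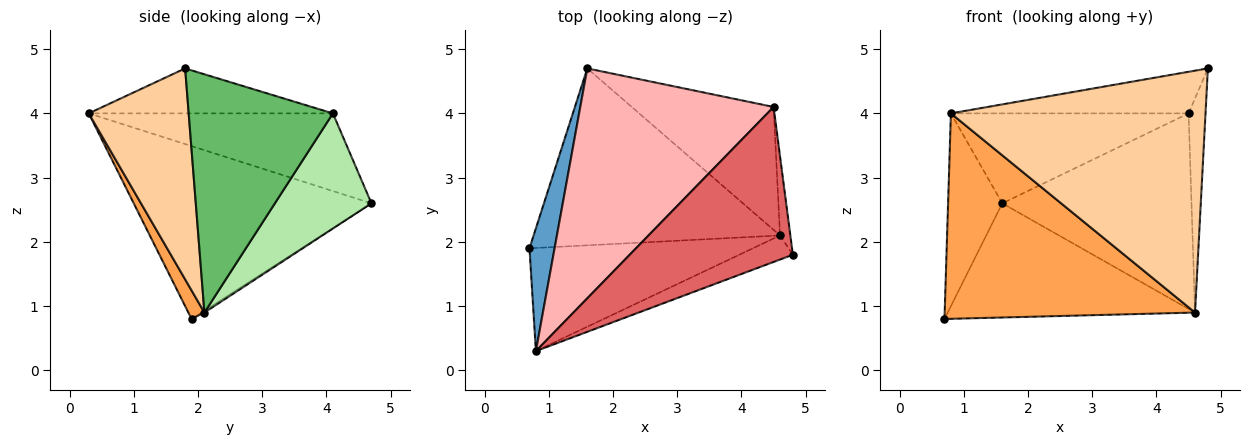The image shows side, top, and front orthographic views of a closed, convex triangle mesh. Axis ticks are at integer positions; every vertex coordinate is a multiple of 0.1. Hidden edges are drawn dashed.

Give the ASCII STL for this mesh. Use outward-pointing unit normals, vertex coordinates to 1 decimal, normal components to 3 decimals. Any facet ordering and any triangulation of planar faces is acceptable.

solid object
 facet normal -0.965 0.220 0.140
  outer loop
   vertex 0.8 0.3 4.0
   vertex 1.6 4.7 2.6
   vertex 0.7 1.9 0.8
  endloop
 endfacet
 facet normal -0.006 0.542 -0.840
  outer loop
   vertex 4.6 2.1 0.9
   vertex 0.7 1.9 0.8
   vertex 1.6 4.7 2.6
  endloop
 endfacet
 facet normal 0.057 -0.892 -0.448
  outer loop
   vertex 4.6 2.1 0.9
   vertex 0.8 0.3 4.0
   vertex 0.7 1.9 0.8
  endloop
 endfacet
 facet normal 0.364 -0.927 -0.092
  outer loop
   vertex 4.6 2.1 0.9
   vertex 4.8 1.8 4.7
   vertex 0.8 0.3 4.0
  endloop
 endfacet
 facet normal 0.992 0.116 -0.043
  outer loop
   vertex 4.5 4.1 4.0
   vertex 4.8 1.8 4.7
   vertex 4.6 2.1 0.9
  endloop
 endfacet
 facet normal 0.397 0.777 -0.489
  outer loop
   vertex 4.5 4.1 4.0
   vertex 4.6 2.1 0.9
   vertex 1.6 4.7 2.6
  endloop
 endfacet
 facet normal -0.257 0.250 0.933
  outer loop
   vertex 4.5 4.1 4.0
   vertex 0.8 0.3 4.0
   vertex 4.8 1.8 4.7
  endloop
 endfacet
 facet normal -0.350 0.341 0.872
  outer loop
   vertex 4.5 4.1 4.0
   vertex 1.6 4.7 2.6
   vertex 0.8 0.3 4.0
  endloop
 endfacet
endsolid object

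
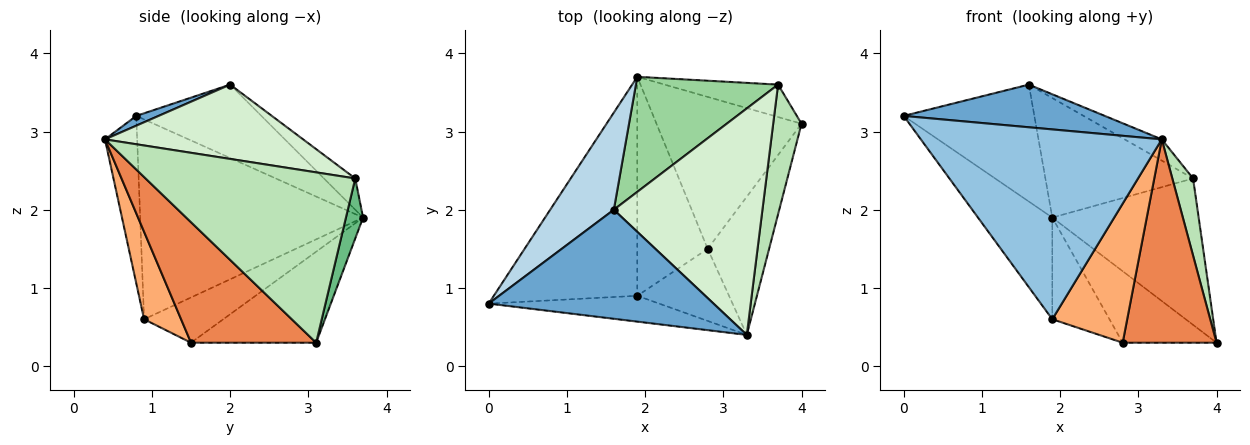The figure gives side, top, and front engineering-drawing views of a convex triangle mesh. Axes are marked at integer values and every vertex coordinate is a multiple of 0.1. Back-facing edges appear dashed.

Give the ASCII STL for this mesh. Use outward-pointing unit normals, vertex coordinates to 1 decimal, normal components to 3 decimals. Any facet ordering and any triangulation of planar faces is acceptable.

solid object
 facet normal 0.040 -0.364 0.930
  outer loop
   vertex 1.6 2.0 3.6
   vertex 0.0 0.8 3.2
   vertex 3.3 0.4 2.9
  endloop
 endfacet
 facet normal -0.131 -0.982 -0.134
  outer loop
   vertex 1.9 0.9 0.6
   vertex 3.3 0.4 2.9
   vertex 0.0 0.8 3.2
  endloop
 endfacet
 facet normal -0.593 0.619 0.515
  outer loop
   vertex 1.9 3.7 1.9
   vertex 0.0 0.8 3.2
   vertex 1.6 2.0 3.6
  endloop
 endfacet
 facet normal -0.784 0.261 -0.563
  outer loop
   vertex 1.9 3.7 1.9
   vertex 1.9 0.9 0.6
   vertex 0.0 0.8 3.2
  endloop
 endfacet
 facet normal 0.741 -0.556 -0.378
  outer loop
   vertex 2.8 1.5 0.3
   vertex 4.0 3.1 0.3
   vertex 3.3 0.4 2.9
  endloop
 endfacet
 facet normal 0.402 -0.813 -0.421
  outer loop
   vertex 2.8 1.5 0.3
   vertex 3.3 0.4 2.9
   vertex 1.9 0.9 0.6
  endloop
 endfacet
 facet normal -0.494 0.370 -0.787
  outer loop
   vertex 2.8 1.5 0.3
   vertex 1.9 3.7 1.9
   vertex 4.0 3.1 0.3
  endloop
 endfacet
 facet normal -0.504 0.364 -0.784
  outer loop
   vertex 2.8 1.5 0.3
   vertex 1.9 0.9 0.6
   vertex 1.9 3.7 1.9
  endloop
 endfacet
 facet normal 0.114 0.970 -0.215
  outer loop
   vertex 3.7 3.6 2.4
   vertex 4.0 3.1 0.3
   vertex 1.9 3.7 1.9
  endloop
 endfacet
 facet normal -0.151 0.712 0.686
  outer loop
   vertex 3.7 3.6 2.4
   vertex 1.9 3.7 1.9
   vertex 1.6 2.0 3.6
  endloop
 endfacet
 facet normal 0.982 -0.097 0.163
  outer loop
   vertex 3.7 3.6 2.4
   vertex 3.3 0.4 2.9
   vertex 4.0 3.1 0.3
  endloop
 endfacet
 facet normal 0.446 0.084 0.891
  outer loop
   vertex 3.7 3.6 2.4
   vertex 1.6 2.0 3.6
   vertex 3.3 0.4 2.9
  endloop
 endfacet
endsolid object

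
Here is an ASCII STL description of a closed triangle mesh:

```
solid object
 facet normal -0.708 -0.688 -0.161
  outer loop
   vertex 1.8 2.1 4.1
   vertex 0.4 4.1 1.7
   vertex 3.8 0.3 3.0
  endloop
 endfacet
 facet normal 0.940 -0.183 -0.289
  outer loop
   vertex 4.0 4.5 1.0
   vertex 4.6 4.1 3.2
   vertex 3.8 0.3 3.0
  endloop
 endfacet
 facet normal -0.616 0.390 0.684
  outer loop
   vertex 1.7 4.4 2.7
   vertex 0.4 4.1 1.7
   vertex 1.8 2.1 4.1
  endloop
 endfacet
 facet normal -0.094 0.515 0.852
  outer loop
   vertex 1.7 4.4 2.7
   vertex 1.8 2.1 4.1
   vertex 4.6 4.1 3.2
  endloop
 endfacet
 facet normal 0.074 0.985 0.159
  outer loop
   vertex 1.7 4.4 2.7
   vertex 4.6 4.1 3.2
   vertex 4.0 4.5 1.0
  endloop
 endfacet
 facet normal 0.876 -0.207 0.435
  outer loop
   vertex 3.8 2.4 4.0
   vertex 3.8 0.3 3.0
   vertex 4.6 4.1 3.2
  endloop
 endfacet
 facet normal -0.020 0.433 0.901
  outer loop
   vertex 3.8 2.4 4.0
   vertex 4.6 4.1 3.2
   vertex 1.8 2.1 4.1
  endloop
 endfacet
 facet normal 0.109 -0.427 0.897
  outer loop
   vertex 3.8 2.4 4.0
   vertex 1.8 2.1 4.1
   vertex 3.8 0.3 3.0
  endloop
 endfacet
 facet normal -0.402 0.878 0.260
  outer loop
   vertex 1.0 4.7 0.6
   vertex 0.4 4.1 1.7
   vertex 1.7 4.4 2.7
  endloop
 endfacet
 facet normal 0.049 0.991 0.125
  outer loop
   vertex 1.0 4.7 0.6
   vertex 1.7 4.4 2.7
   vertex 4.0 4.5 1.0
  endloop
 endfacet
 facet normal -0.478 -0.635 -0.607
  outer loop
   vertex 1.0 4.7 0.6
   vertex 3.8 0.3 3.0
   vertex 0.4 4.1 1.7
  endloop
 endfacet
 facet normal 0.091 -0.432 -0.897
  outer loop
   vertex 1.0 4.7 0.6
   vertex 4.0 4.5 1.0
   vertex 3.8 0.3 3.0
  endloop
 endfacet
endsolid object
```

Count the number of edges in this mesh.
18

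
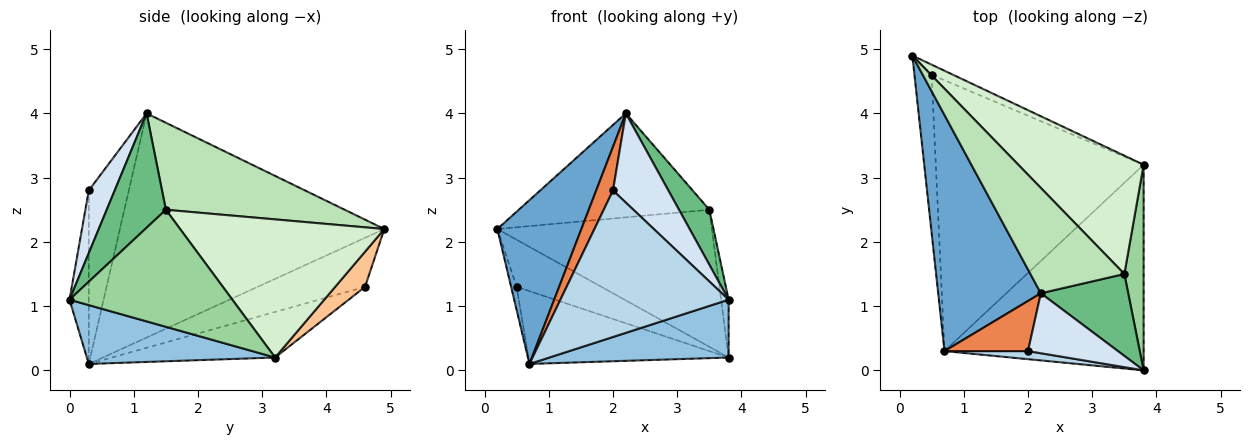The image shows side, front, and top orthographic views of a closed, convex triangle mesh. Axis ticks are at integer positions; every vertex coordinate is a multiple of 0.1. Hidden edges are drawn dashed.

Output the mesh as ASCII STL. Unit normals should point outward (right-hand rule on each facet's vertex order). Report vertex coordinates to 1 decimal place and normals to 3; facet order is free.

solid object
 facet normal -0.873 -0.278 0.400
  outer loop
   vertex 2.2 1.2 4.0
   vertex 0.2 4.9 2.2
   vertex 0.7 0.3 0.1
  endloop
 endfacet
 facet normal 0.273 -0.260 -0.926
  outer loop
   vertex 3.8 3.2 0.2
   vertex 3.8 0.0 1.1
   vertex 0.7 0.3 0.1
  endloop
 endfacet
 facet normal -0.114 -0.992 0.055
  outer loop
   vertex 2.0 0.3 2.8
   vertex 0.7 0.3 0.1
   vertex 3.8 0.0 1.1
  endloop
 endfacet
 facet normal 0.362 -0.774 0.520
  outer loop
   vertex 2.0 0.3 2.8
   vertex 3.8 0.0 1.1
   vertex 2.2 1.2 4.0
  endloop
 endfacet
 facet normal -0.843 -0.354 0.406
  outer loop
   vertex 2.0 0.3 2.8
   vertex 2.2 1.2 4.0
   vertex 0.7 0.3 0.1
  endloop
 endfacet
 facet normal -0.943 0.048 -0.330
  outer loop
   vertex 0.5 4.6 1.3
   vertex 0.7 0.3 0.1
   vertex 0.2 4.9 2.2
  endloop
 endfacet
 facet normal 0.326 0.924 -0.200
  outer loop
   vertex 0.5 4.6 1.3
   vertex 0.2 4.9 2.2
   vertex 3.8 3.2 0.2
  endloop
 endfacet
 facet normal -0.207 0.254 -0.945
  outer loop
   vertex 0.5 4.6 1.3
   vertex 3.8 3.2 0.2
   vertex 0.7 0.3 0.1
  endloop
 endfacet
 facet normal 0.736 -0.378 0.562
  outer loop
   vertex 3.5 1.5 2.5
   vertex 2.2 1.2 4.0
   vertex 3.8 0.0 1.1
  endloop
 endfacet
 facet normal 0.986 0.046 0.162
  outer loop
   vertex 3.5 1.5 2.5
   vertex 3.8 0.0 1.1
   vertex 3.8 3.2 0.2
  endloop
 endfacet
 facet normal 0.550 0.587 0.594
  outer loop
   vertex 3.5 1.5 2.5
   vertex 0.2 4.9 2.2
   vertex 2.2 1.2 4.0
  endloop
 endfacet
 facet normal 0.585 0.614 0.530
  outer loop
   vertex 3.5 1.5 2.5
   vertex 3.8 3.2 0.2
   vertex 0.2 4.9 2.2
  endloop
 endfacet
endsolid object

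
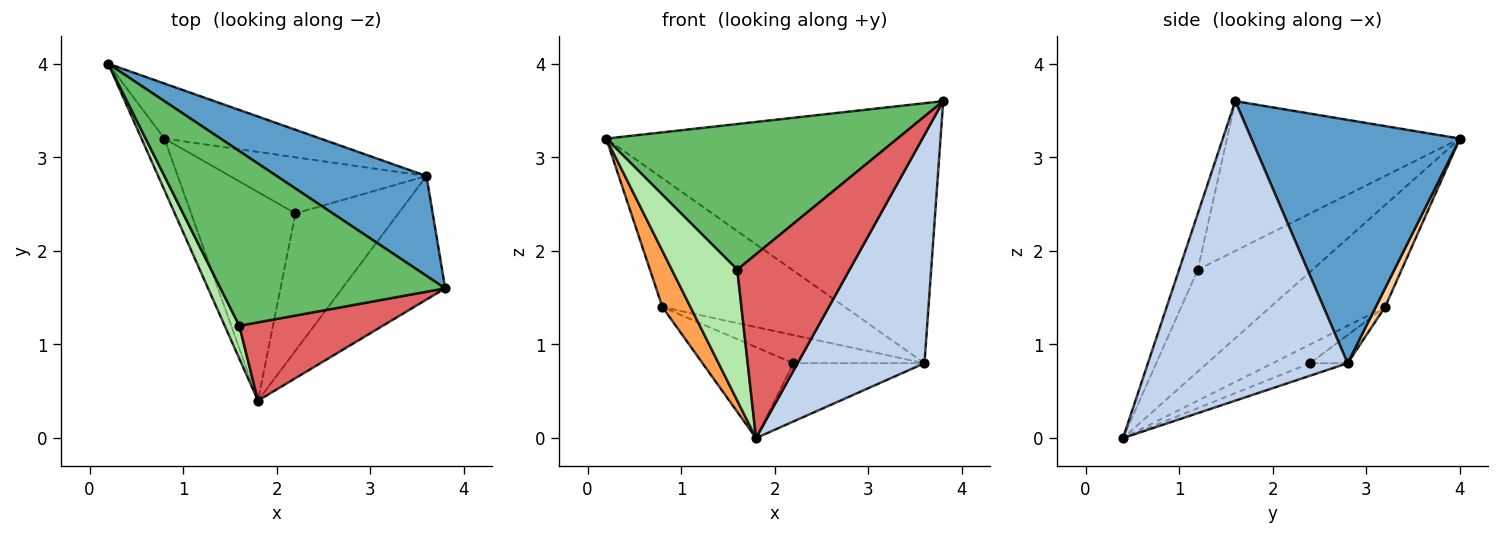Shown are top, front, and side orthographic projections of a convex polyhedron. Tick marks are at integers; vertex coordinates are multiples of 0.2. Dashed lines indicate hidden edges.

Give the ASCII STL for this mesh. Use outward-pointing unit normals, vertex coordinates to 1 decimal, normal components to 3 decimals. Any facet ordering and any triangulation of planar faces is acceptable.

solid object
 facet normal 0.503 0.807 0.310
  outer loop
   vertex 3.6 2.8 0.8
   vertex 0.2 4.0 3.2
   vertex 3.8 1.6 3.6
  endloop
 endfacet
 facet normal 0.811 -0.515 -0.279
  outer loop
   vertex 3.6 2.8 0.8
   vertex 3.8 1.6 3.6
   vertex 1.8 0.4 0.0
  endloop
 endfacet
 facet normal -0.949 -0.232 -0.213
  outer loop
   vertex 0.8 3.2 1.4
   vertex 1.8 0.4 0.0
   vertex 0.2 4.0 3.2
  endloop
 endfacet
 facet normal 0.047 0.919 -0.393
  outer loop
   vertex 0.8 3.2 1.4
   vertex 0.2 4.0 3.2
   vertex 3.6 2.8 0.8
  endloop
 endfacet
 facet normal -0.456 -0.570 0.684
  outer loop
   vertex 1.6 1.2 1.8
   vertex 3.8 1.6 3.6
   vertex 0.2 4.0 3.2
  endloop
 endfacet
 facet normal -0.862 -0.492 0.123
  outer loop
   vertex 1.6 1.2 1.8
   vertex 0.2 4.0 3.2
   vertex 1.8 0.4 0.0
  endloop
 endfacet
 facet normal -0.152 -0.909 0.387
  outer loop
   vertex 1.6 1.2 1.8
   vertex 1.8 0.4 0.0
   vertex 3.8 1.6 3.6
  endloop
 endfacet
 facet normal -0.111 0.388 -0.915
  outer loop
   vertex 2.2 2.4 0.8
   vertex 3.6 2.8 0.8
   vertex 1.8 0.4 0.0
  endloop
 endfacet
 facet normal -0.162 0.394 -0.905
  outer loop
   vertex 2.2 2.4 0.8
   vertex 1.8 0.4 0.0
   vertex 0.8 3.2 1.4
  endloop
 endfacet
 facet normal -0.127 0.444 -0.887
  outer loop
   vertex 2.2 2.4 0.8
   vertex 0.8 3.2 1.4
   vertex 3.6 2.8 0.8
  endloop
 endfacet
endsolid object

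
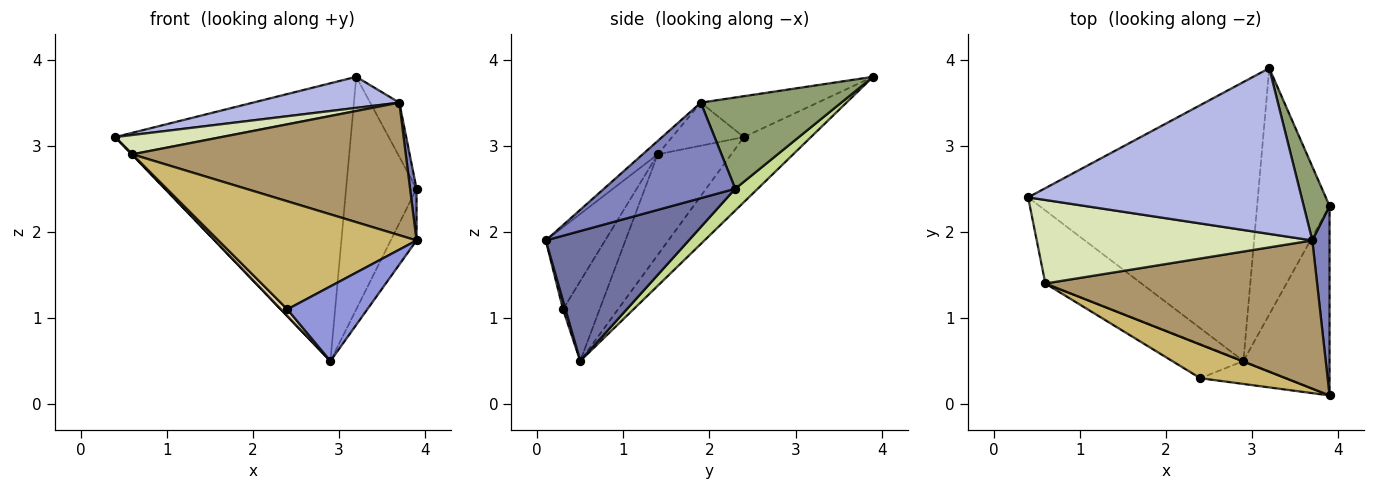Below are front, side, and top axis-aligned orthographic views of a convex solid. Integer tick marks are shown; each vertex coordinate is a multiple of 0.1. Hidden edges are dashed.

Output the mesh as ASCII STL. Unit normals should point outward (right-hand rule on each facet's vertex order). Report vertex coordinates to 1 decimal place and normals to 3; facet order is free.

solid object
 facet normal 0.824 0.149 -0.546
  outer loop
   vertex 2.9 0.5 0.5
   vertex 3.9 2.3 2.5
   vertex 3.9 0.1 1.9
  endloop
 endfacet
 facet normal 0.983 -0.048 0.177
  outer loop
   vertex 3.7 1.9 3.5
   vertex 3.9 0.1 1.9
   vertex 3.9 2.3 2.5
  endloop
 endfacet
 facet normal 0.029 -0.955 -0.294
  outer loop
   vertex 2.4 0.3 1.1
   vertex 2.9 0.5 0.5
   vertex 3.9 0.1 1.9
  endloop
 endfacet
 facet normal -0.145 -0.182 0.972
  outer loop
   vertex 3.2 3.9 3.8
   vertex 0.4 2.4 3.1
   vertex 3.7 1.9 3.5
  endloop
 endfacet
 facet normal 0.944 0.196 0.267
  outer loop
   vertex 3.2 3.9 3.8
   vertex 3.7 1.9 3.5
   vertex 3.9 2.3 2.5
  endloop
 endfacet
 facet normal -0.197 0.692 -0.695
  outer loop
   vertex 3.2 3.9 3.8
   vertex 2.9 0.5 0.5
   vertex 0.4 2.4 3.1
  endloop
 endfacet
 facet normal 0.214 0.671 -0.710
  outer loop
   vertex 3.2 3.9 3.8
   vertex 3.9 2.3 2.5
   vertex 2.9 0.5 0.5
  endloop
 endfacet
 facet normal -0.150 -0.223 0.963
  outer loop
   vertex 0.6 1.4 2.9
   vertex 3.7 1.9 3.5
   vertex 0.4 2.4 3.1
  endloop
 endfacet
 facet normal -0.037 -0.666 0.745
  outer loop
   vertex 0.6 1.4 2.9
   vertex 3.9 0.1 1.9
   vertex 3.7 1.9 3.5
  endloop
 endfacet
 facet normal -0.275 -0.918 0.286
  outer loop
   vertex 0.6 1.4 2.9
   vertex 2.4 0.3 1.1
   vertex 3.9 0.1 1.9
  endloop
 endfacet
 facet normal -0.723 -0.007 -0.691
  outer loop
   vertex 0.6 1.4 2.9
   vertex 0.4 2.4 3.1
   vertex 2.9 0.5 0.5
  endloop
 endfacet
 facet normal -0.740 -0.131 -0.660
  outer loop
   vertex 0.6 1.4 2.9
   vertex 2.9 0.5 0.5
   vertex 2.4 0.3 1.1
  endloop
 endfacet
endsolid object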